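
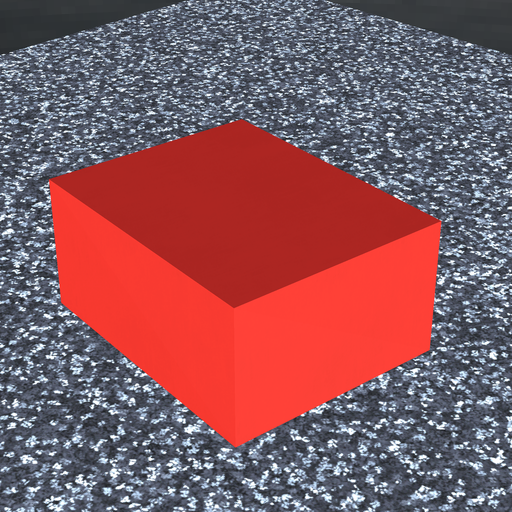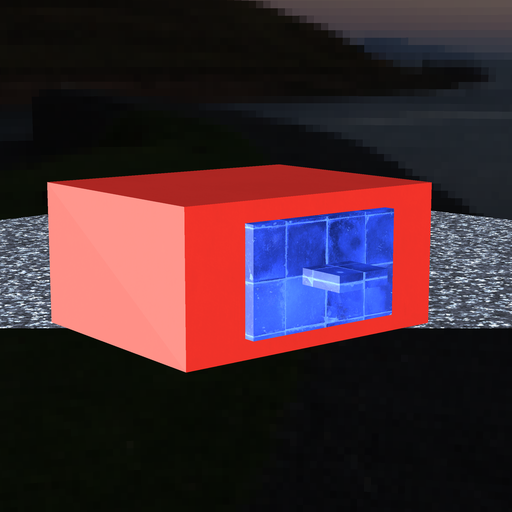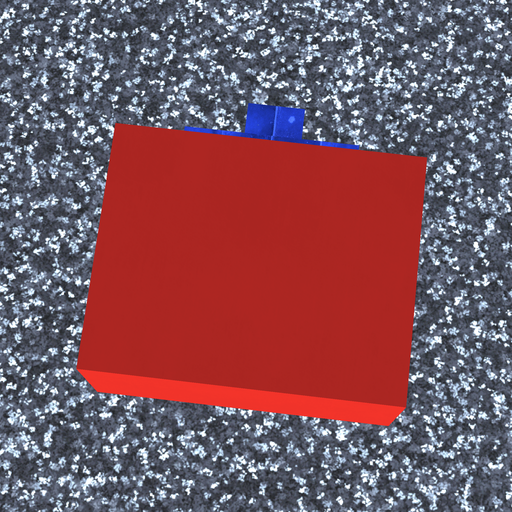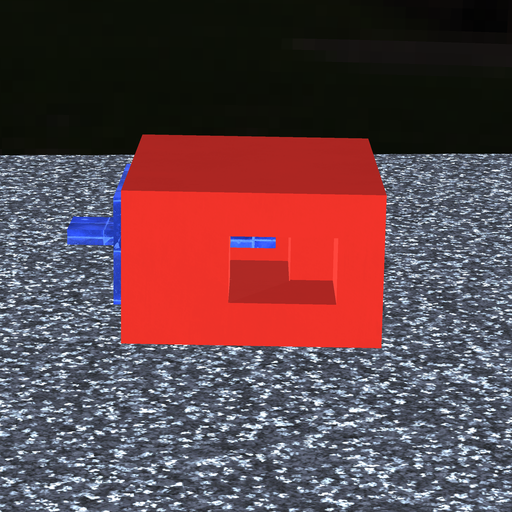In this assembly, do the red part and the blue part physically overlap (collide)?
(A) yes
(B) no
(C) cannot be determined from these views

(B) no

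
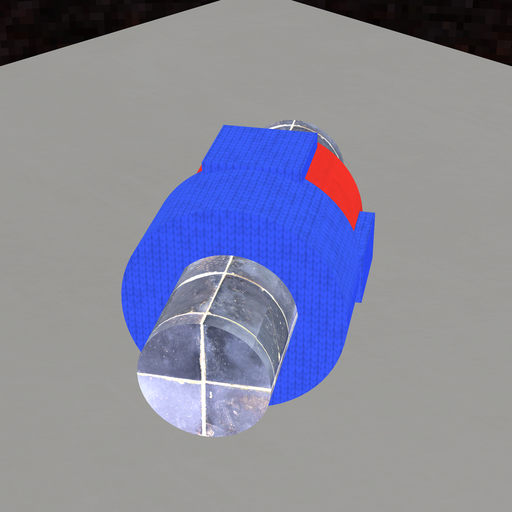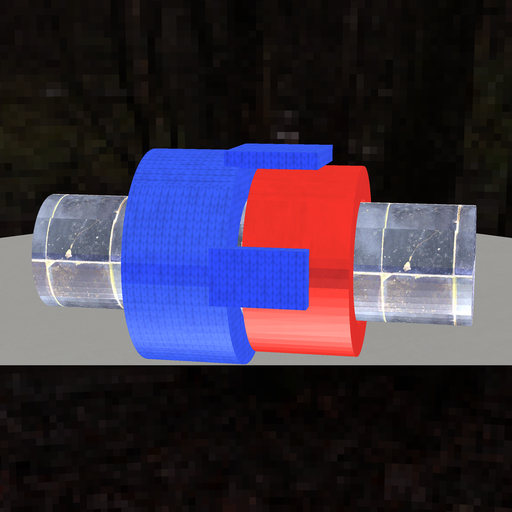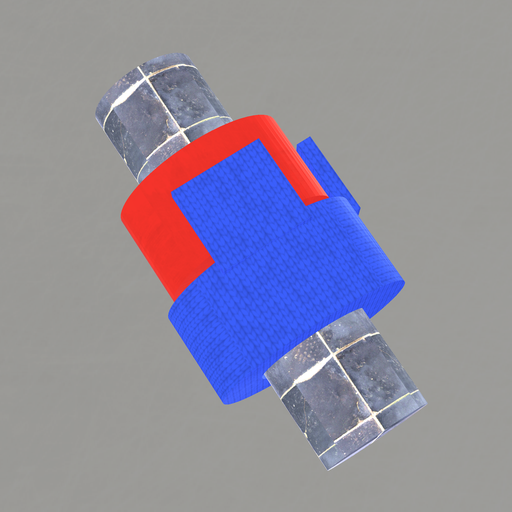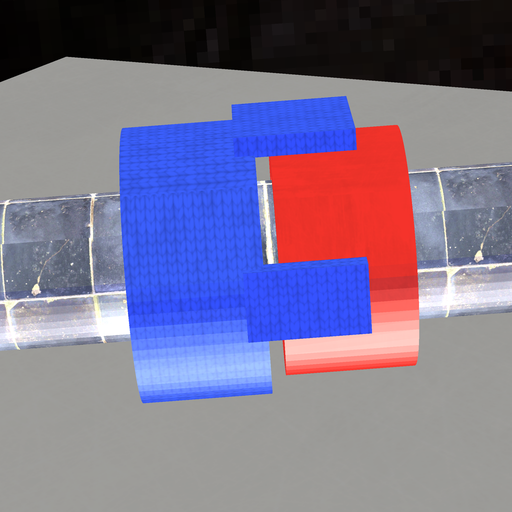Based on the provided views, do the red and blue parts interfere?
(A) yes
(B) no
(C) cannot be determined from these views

(B) no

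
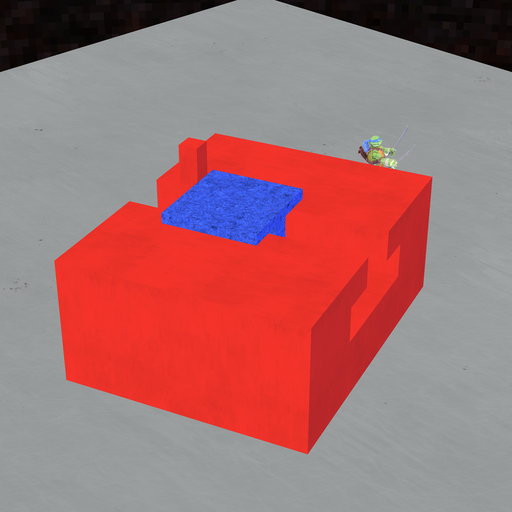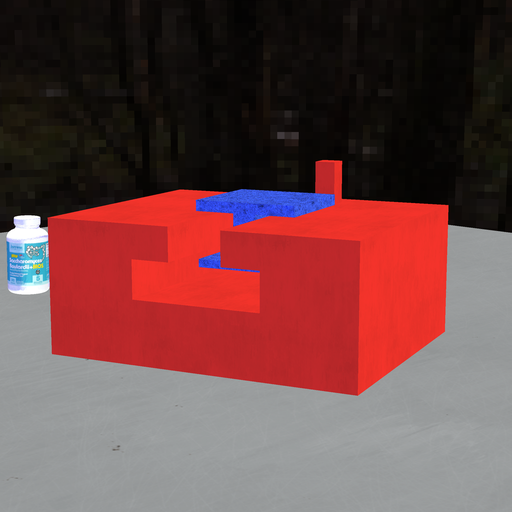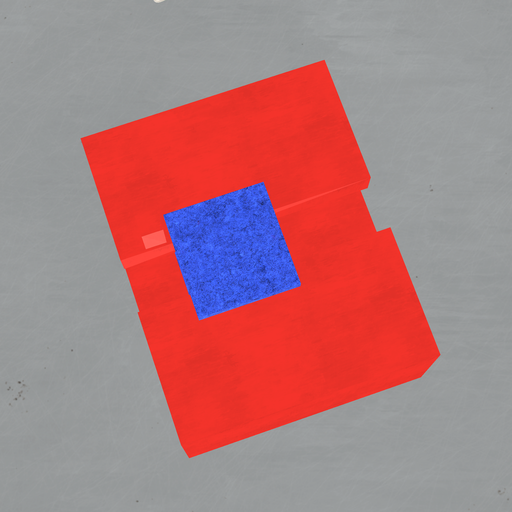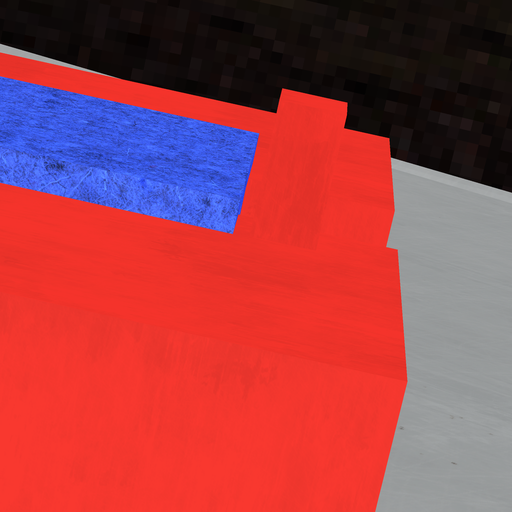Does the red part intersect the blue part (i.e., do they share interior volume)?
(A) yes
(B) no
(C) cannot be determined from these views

(B) no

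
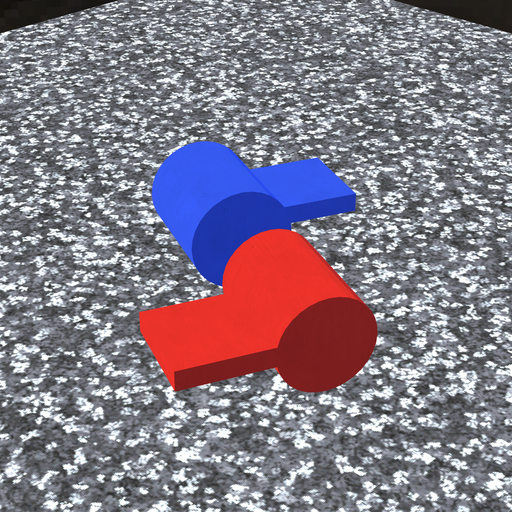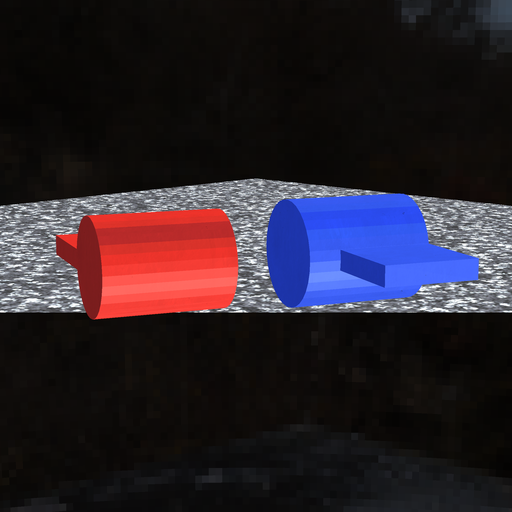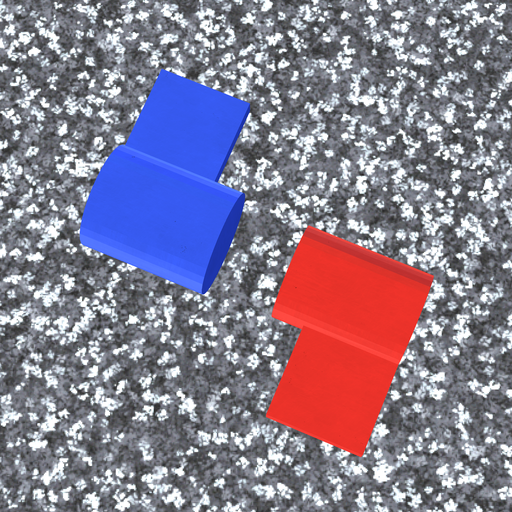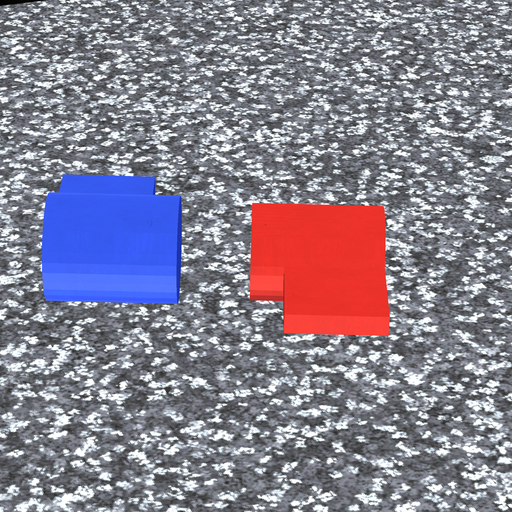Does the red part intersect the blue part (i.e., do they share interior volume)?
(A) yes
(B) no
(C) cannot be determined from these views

(B) no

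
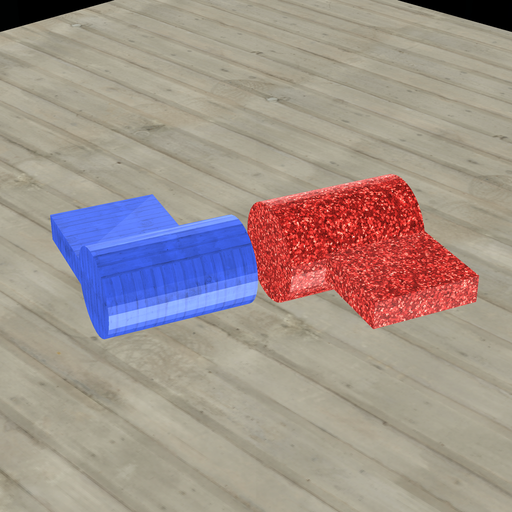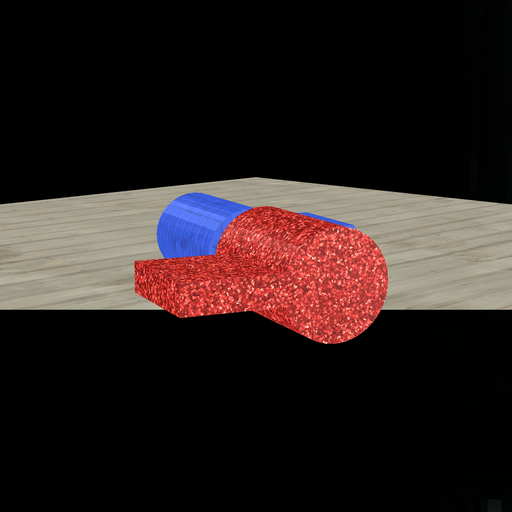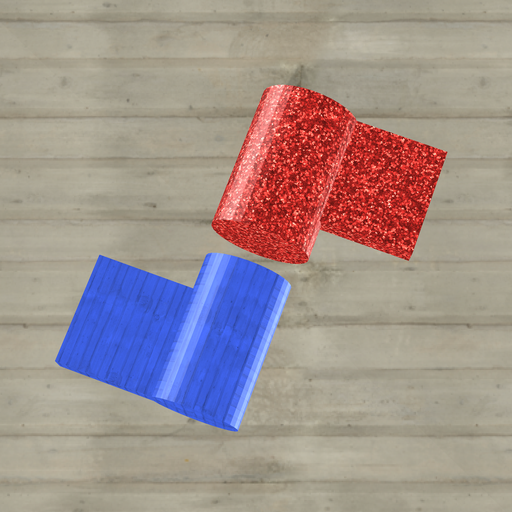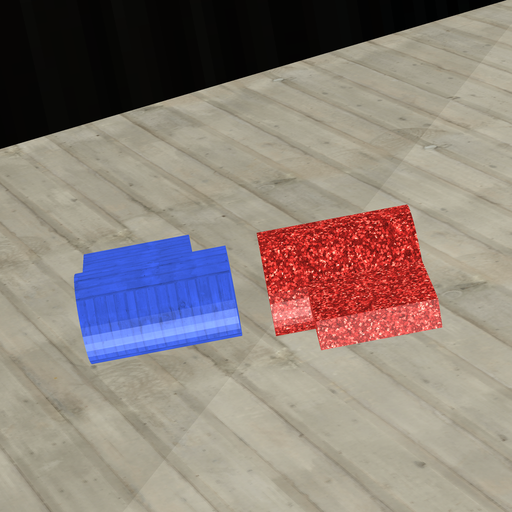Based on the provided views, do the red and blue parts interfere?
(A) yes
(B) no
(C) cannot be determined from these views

(B) no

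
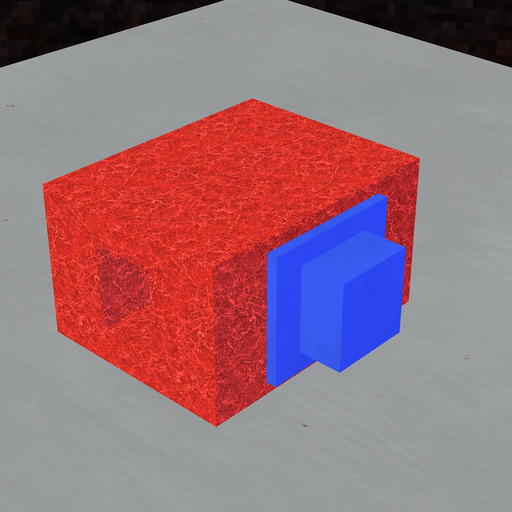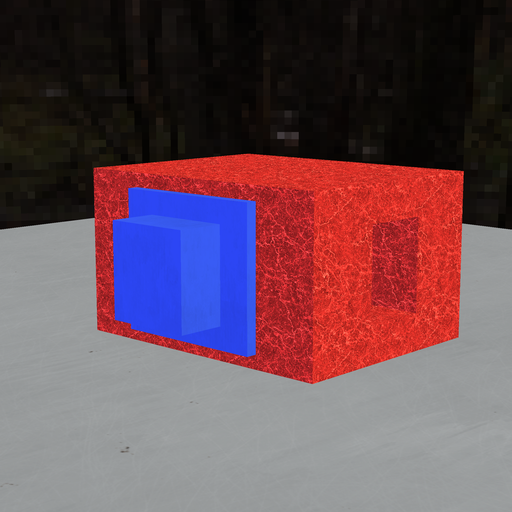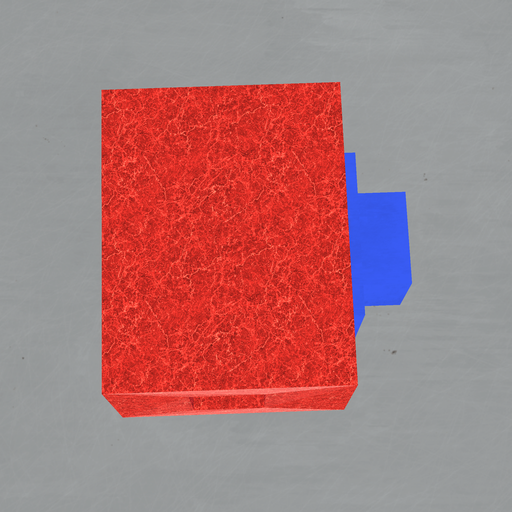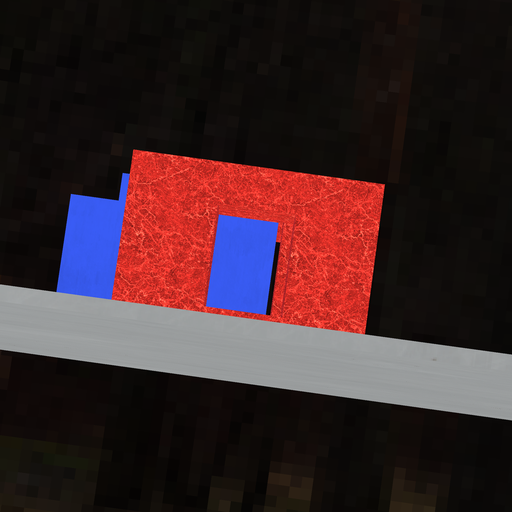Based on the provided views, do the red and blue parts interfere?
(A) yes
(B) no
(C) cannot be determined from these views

(B) no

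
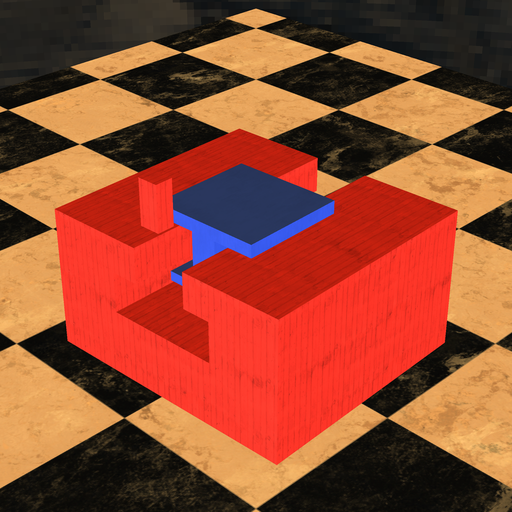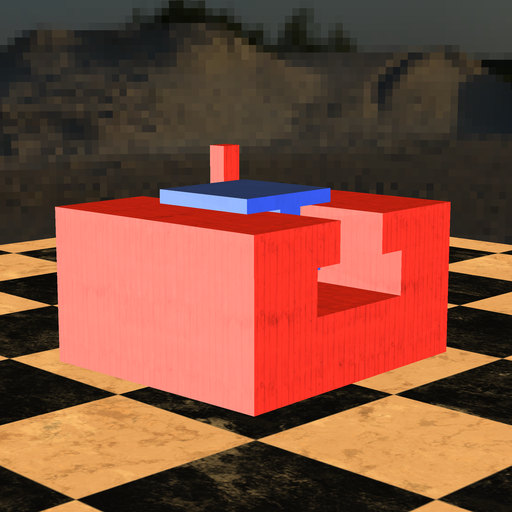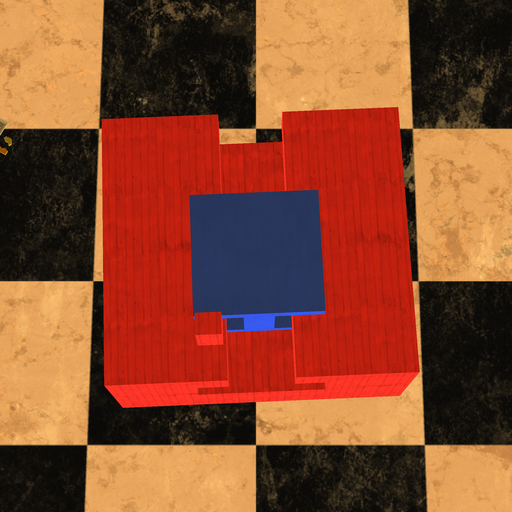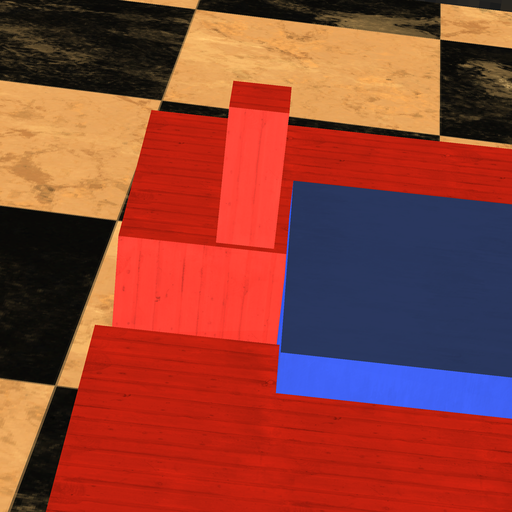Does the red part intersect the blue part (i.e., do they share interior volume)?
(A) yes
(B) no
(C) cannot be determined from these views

(B) no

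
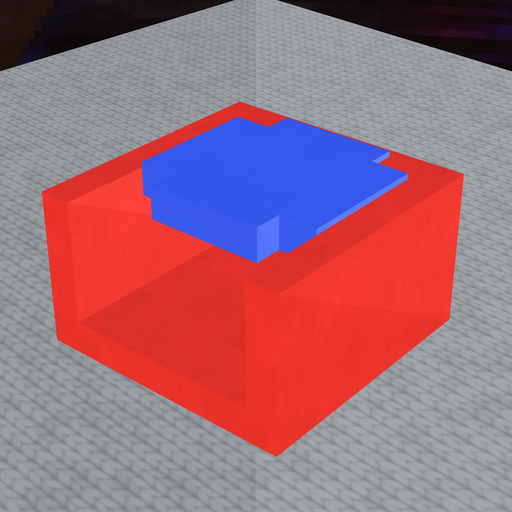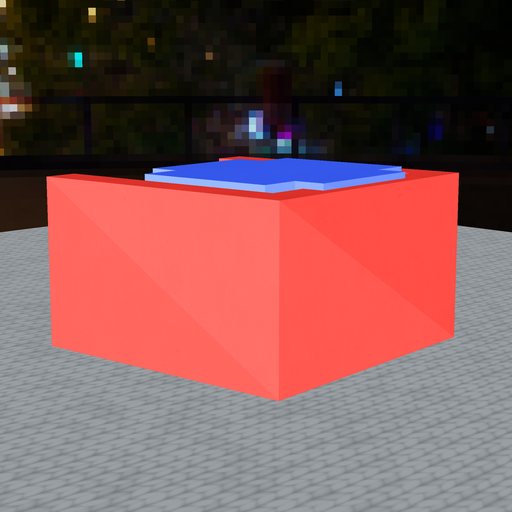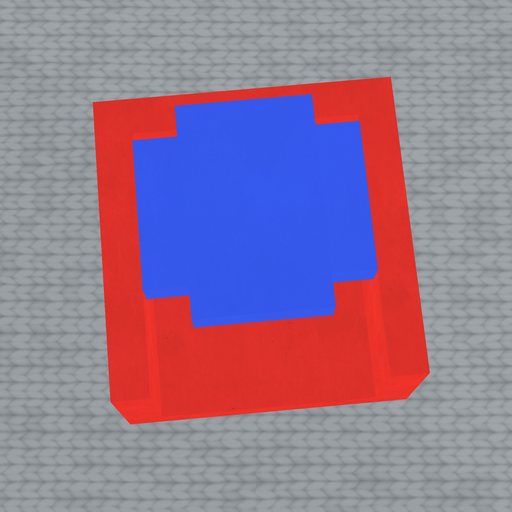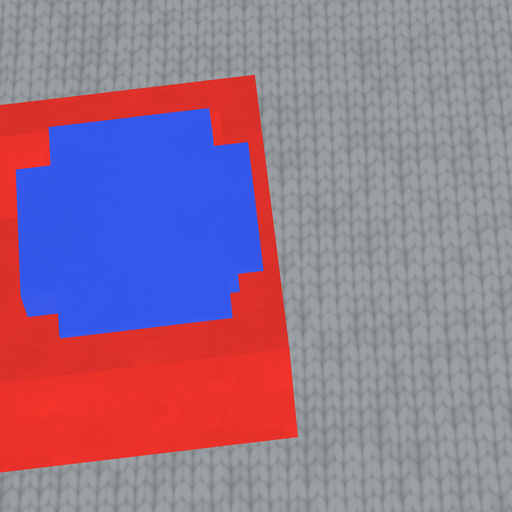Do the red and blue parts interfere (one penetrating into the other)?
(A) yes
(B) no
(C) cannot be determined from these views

(A) yes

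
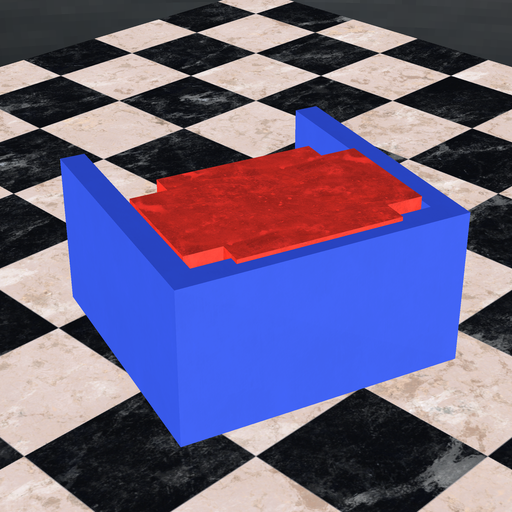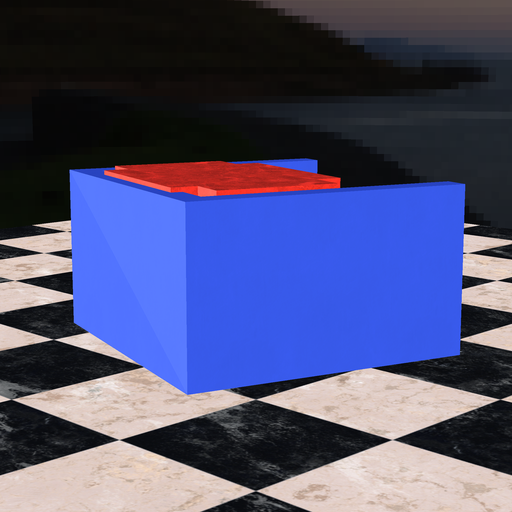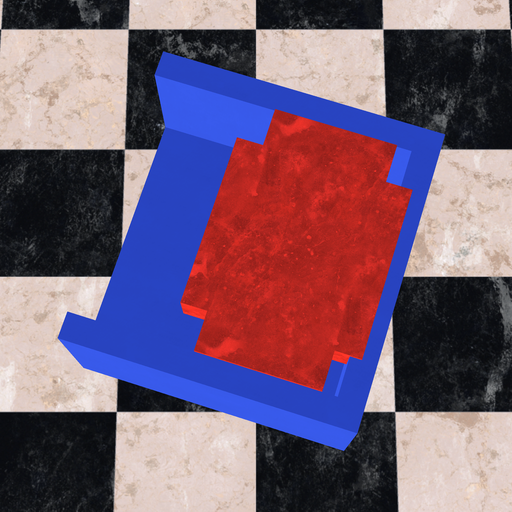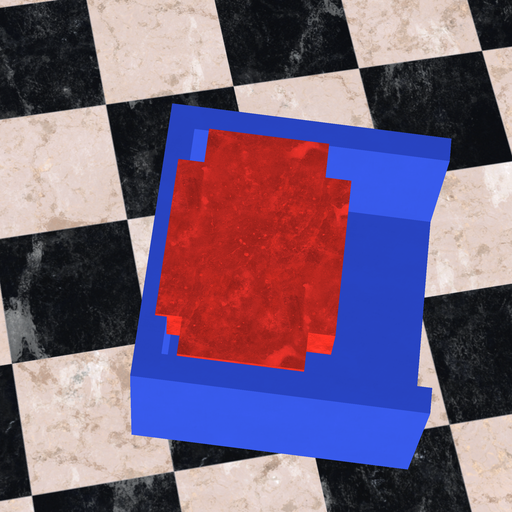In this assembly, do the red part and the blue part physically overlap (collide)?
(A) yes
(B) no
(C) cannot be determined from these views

(A) yes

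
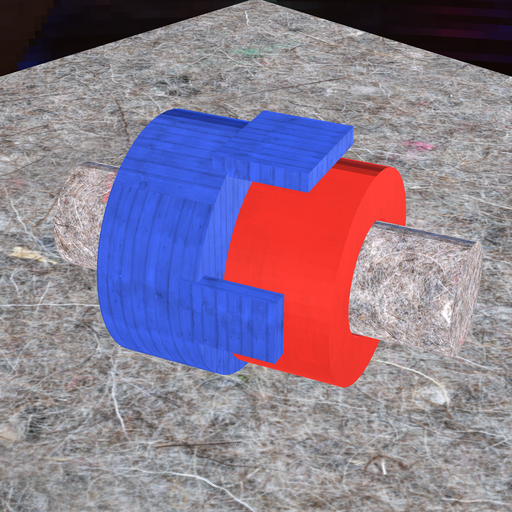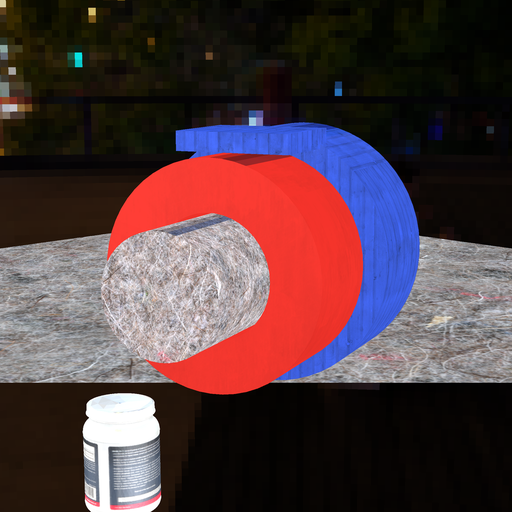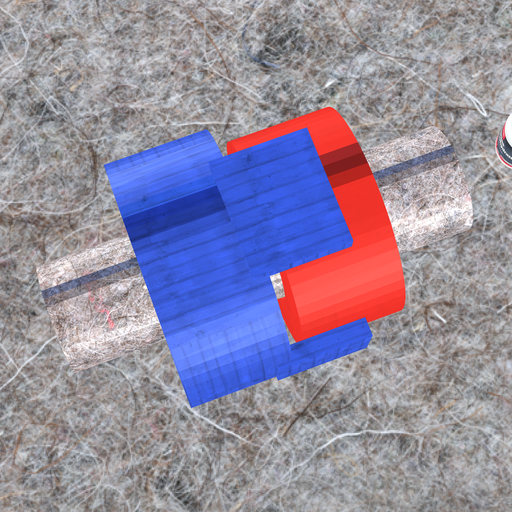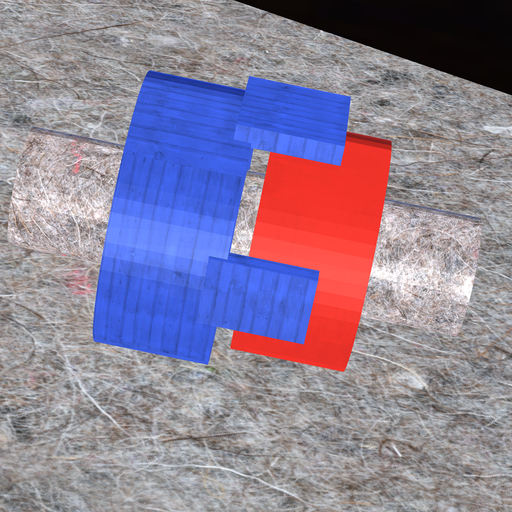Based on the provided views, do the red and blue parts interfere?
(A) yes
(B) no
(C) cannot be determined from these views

(B) no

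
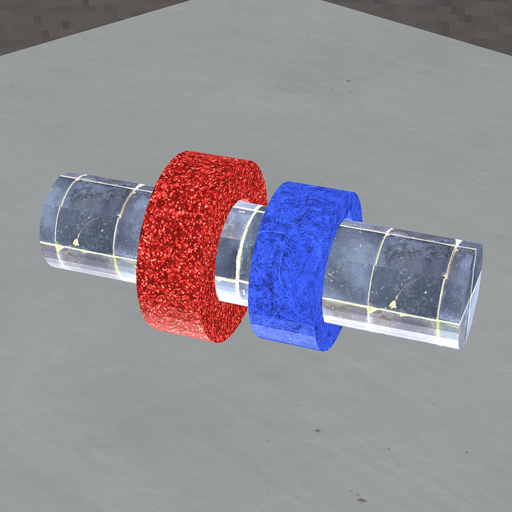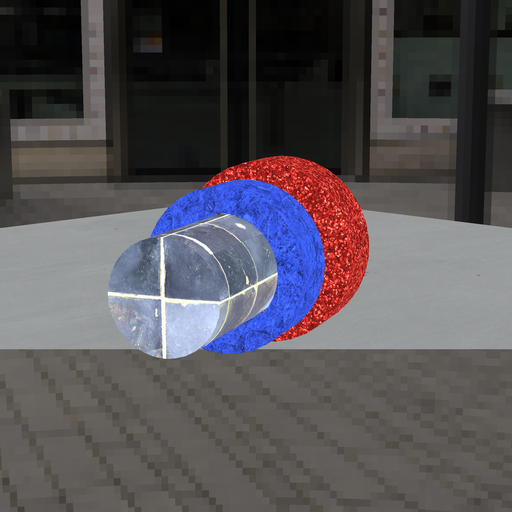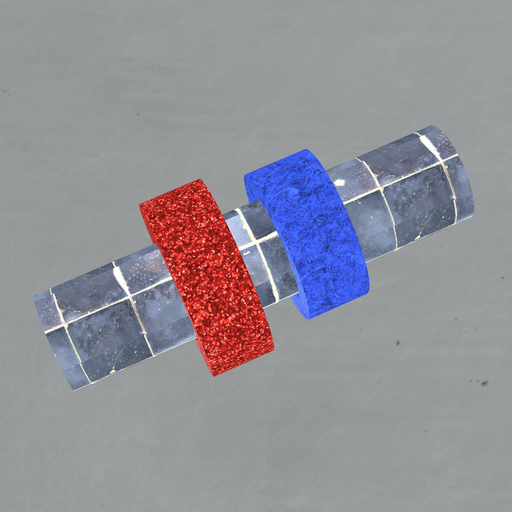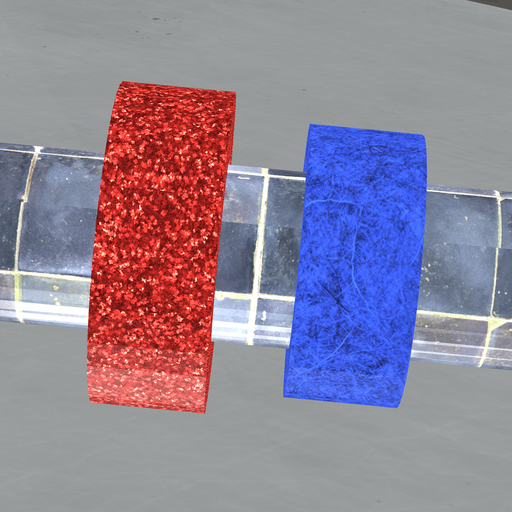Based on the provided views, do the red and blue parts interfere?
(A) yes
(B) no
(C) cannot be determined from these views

(B) no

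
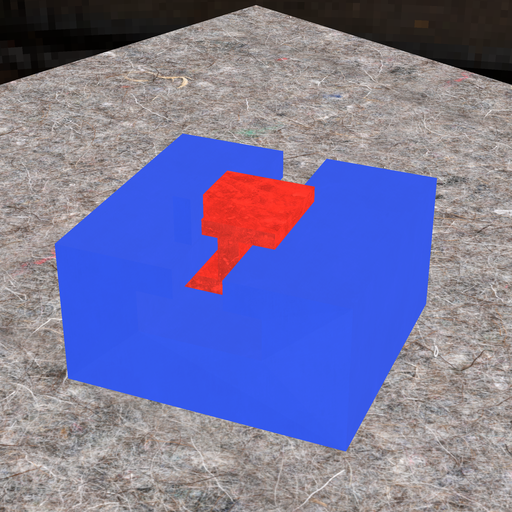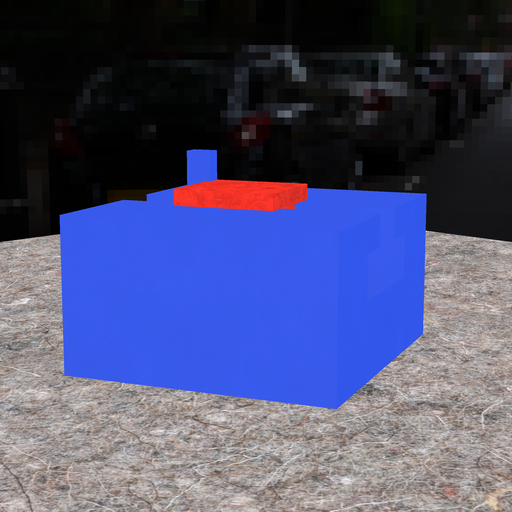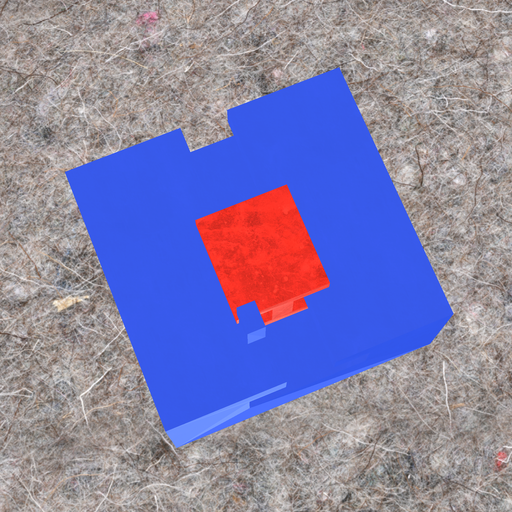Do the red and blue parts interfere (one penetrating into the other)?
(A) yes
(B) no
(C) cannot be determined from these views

(A) yes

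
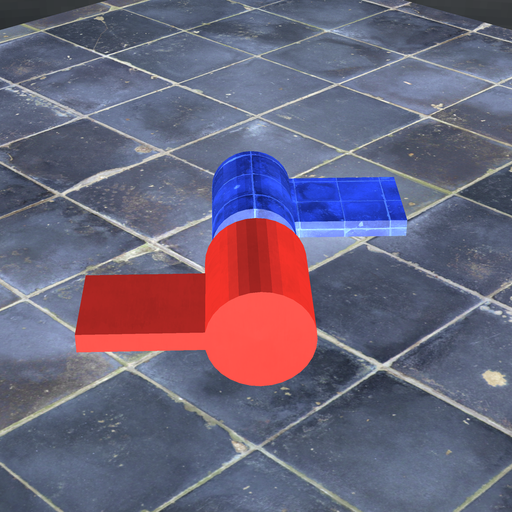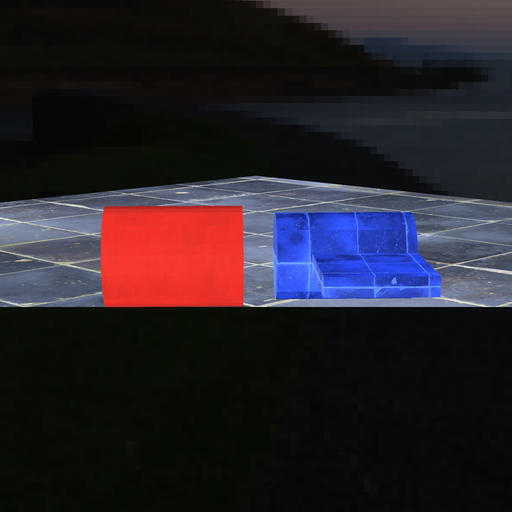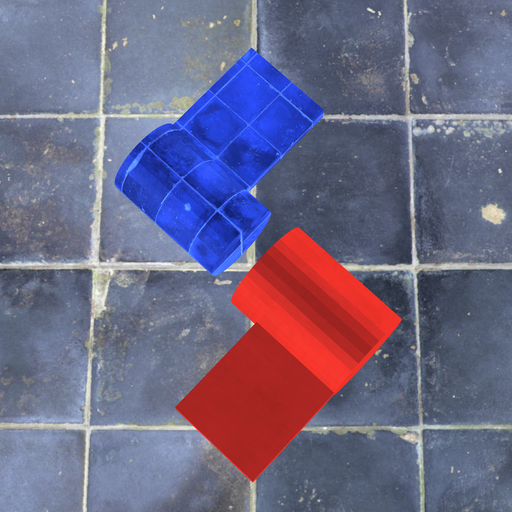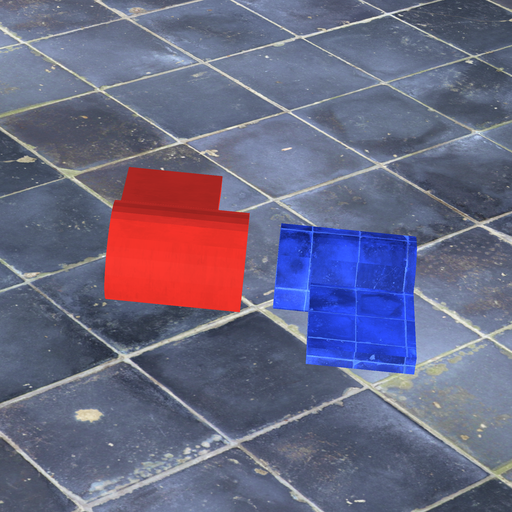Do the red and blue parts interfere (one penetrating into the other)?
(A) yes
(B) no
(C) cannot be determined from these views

(B) no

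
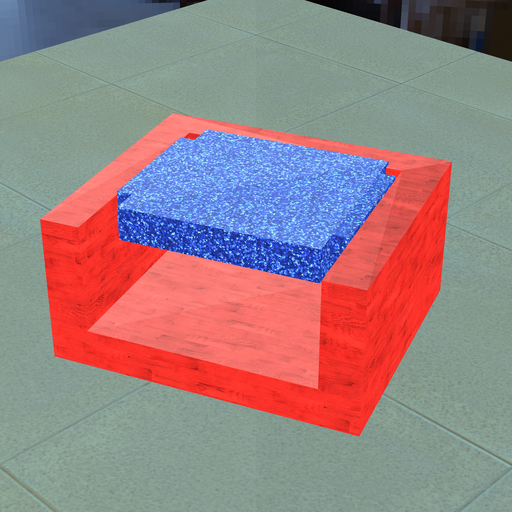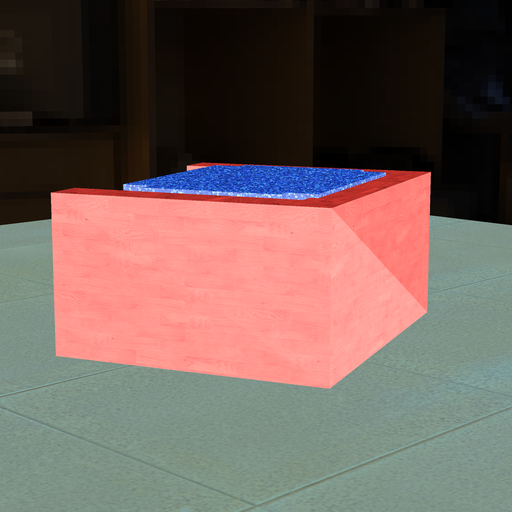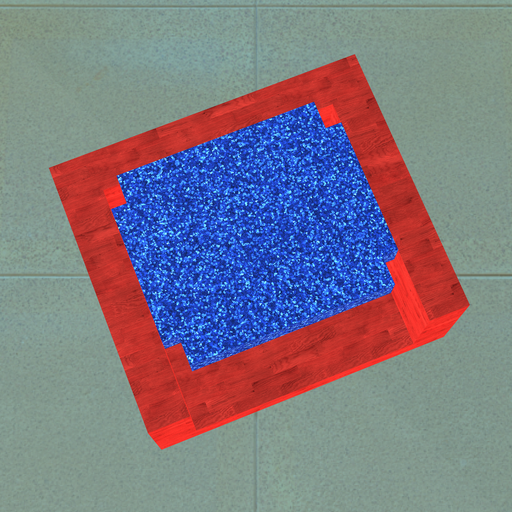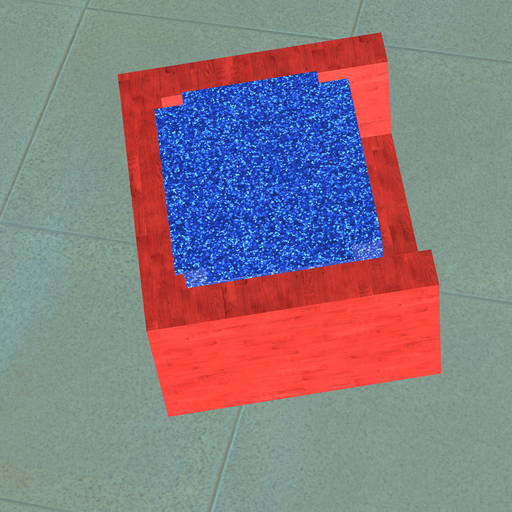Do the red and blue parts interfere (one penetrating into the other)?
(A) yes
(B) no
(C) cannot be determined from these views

(A) yes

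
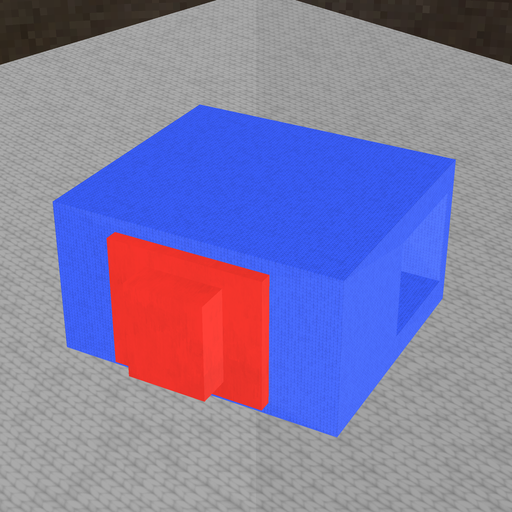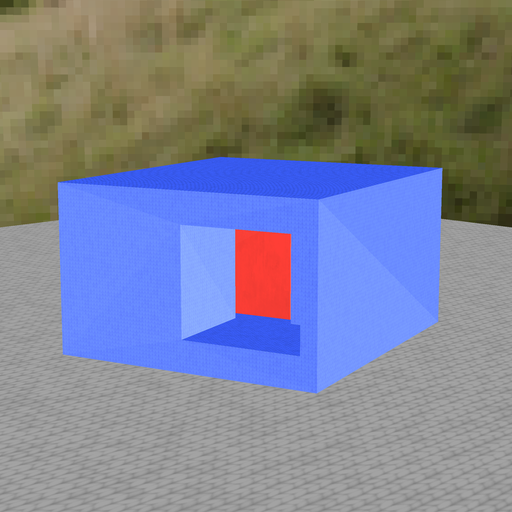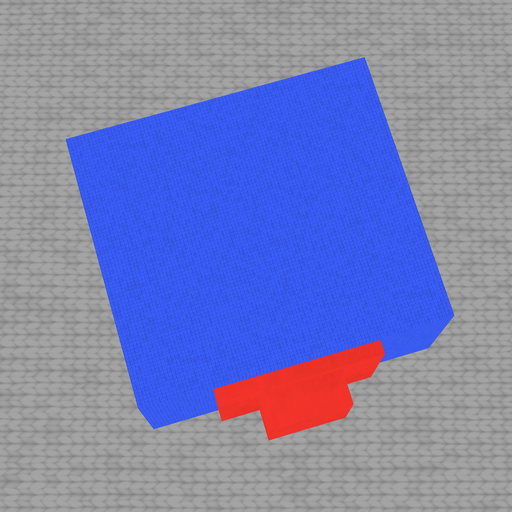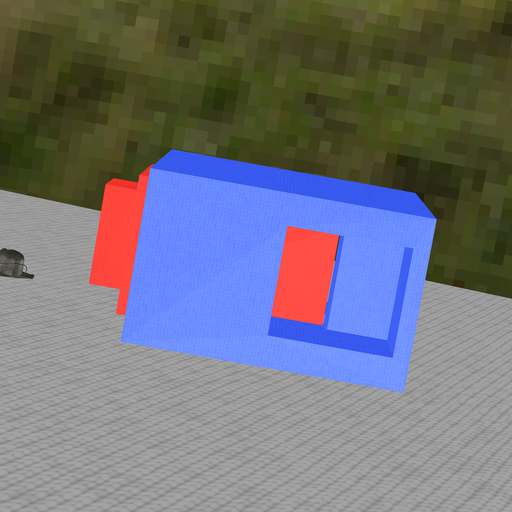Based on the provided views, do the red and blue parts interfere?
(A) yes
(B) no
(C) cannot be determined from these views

(B) no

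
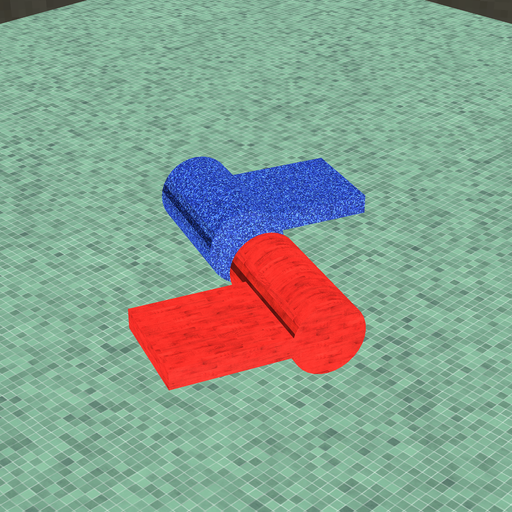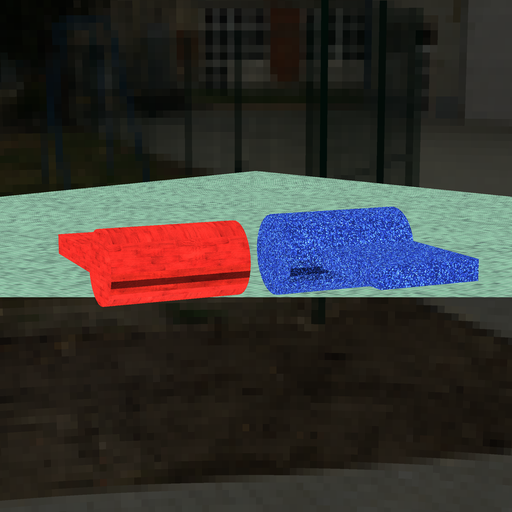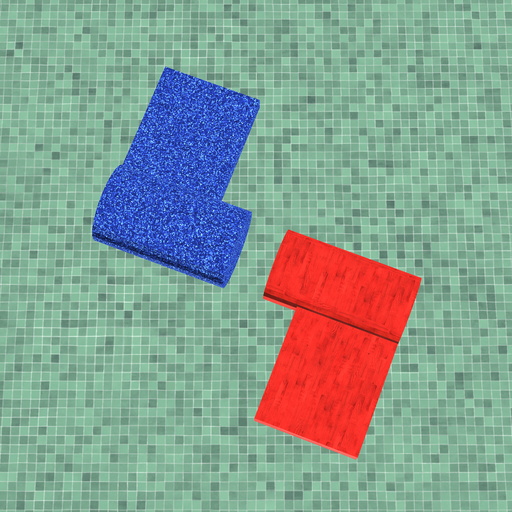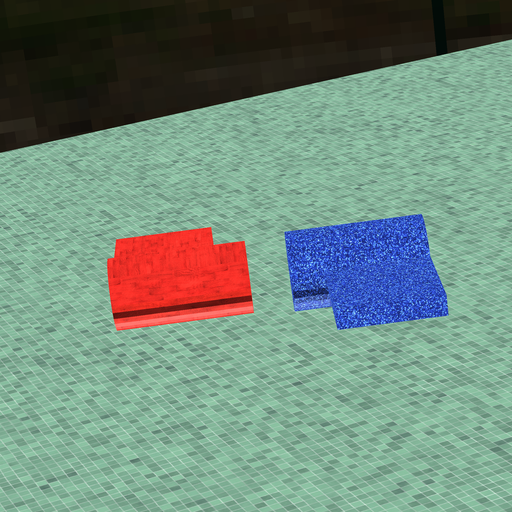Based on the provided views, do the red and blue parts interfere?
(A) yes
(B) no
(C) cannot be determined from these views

(B) no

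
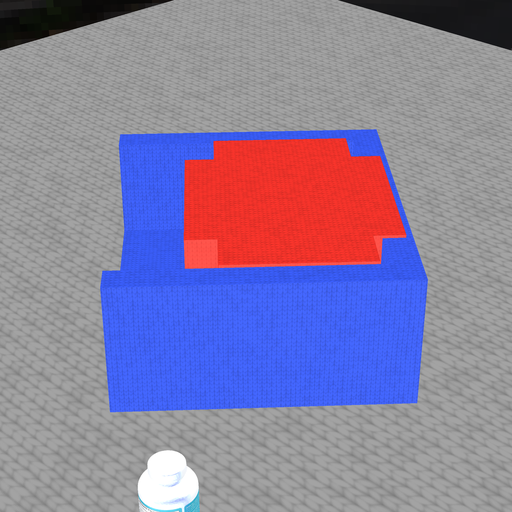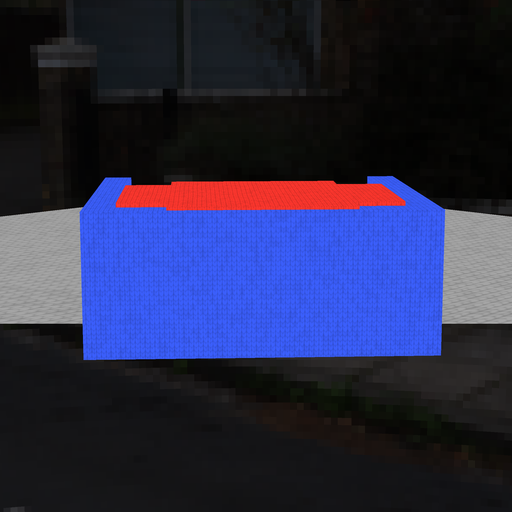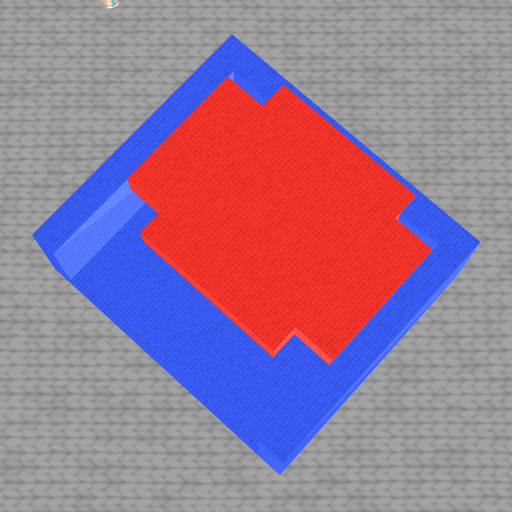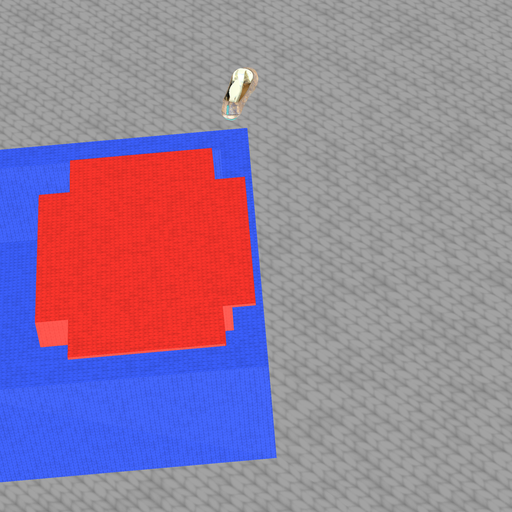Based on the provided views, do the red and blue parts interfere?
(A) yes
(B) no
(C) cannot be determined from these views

(A) yes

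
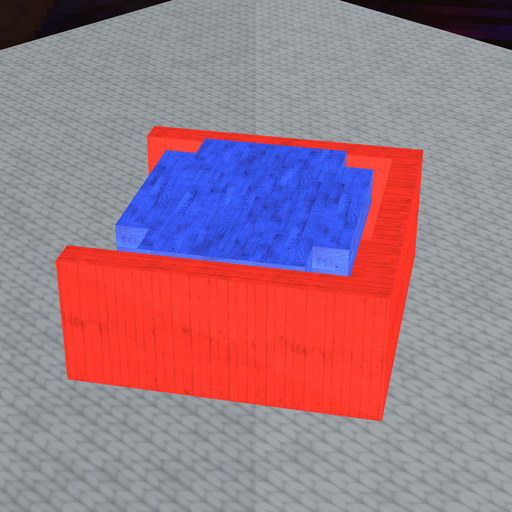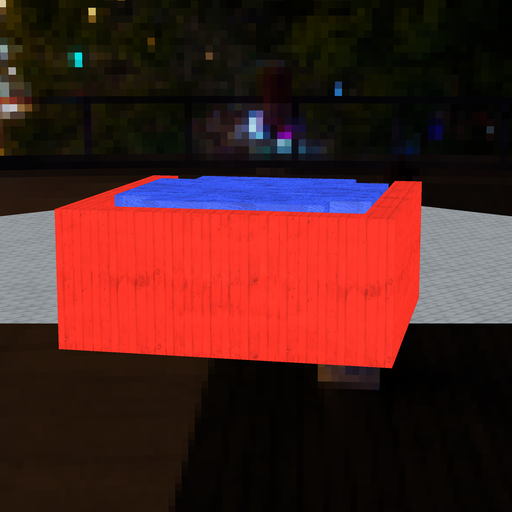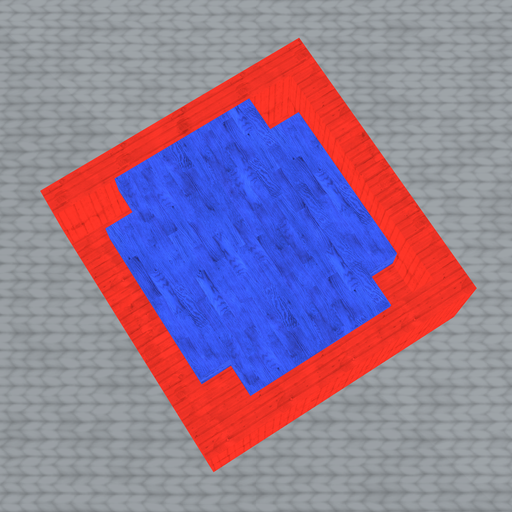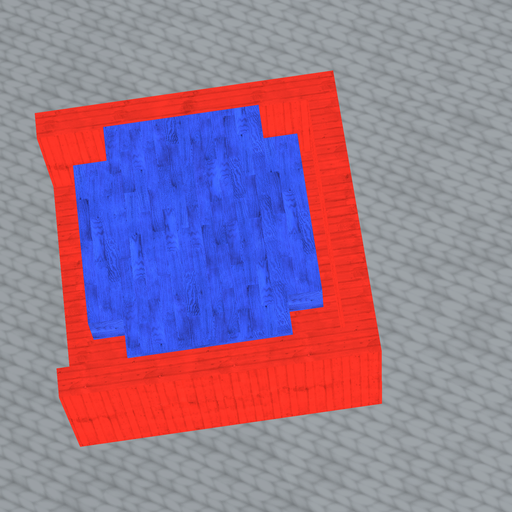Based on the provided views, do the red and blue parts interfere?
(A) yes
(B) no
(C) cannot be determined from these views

(B) no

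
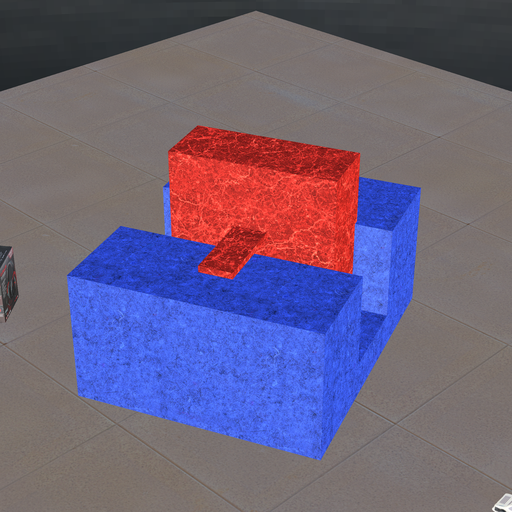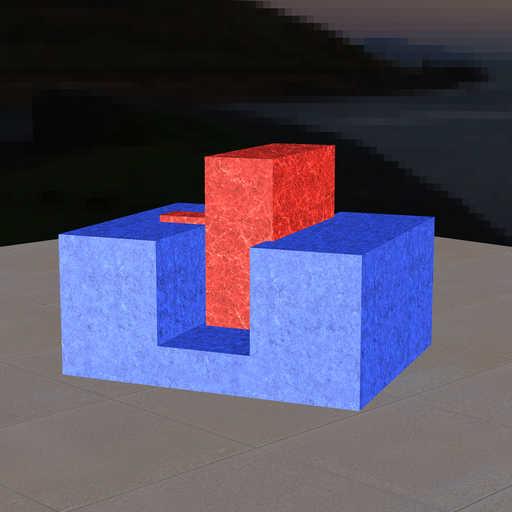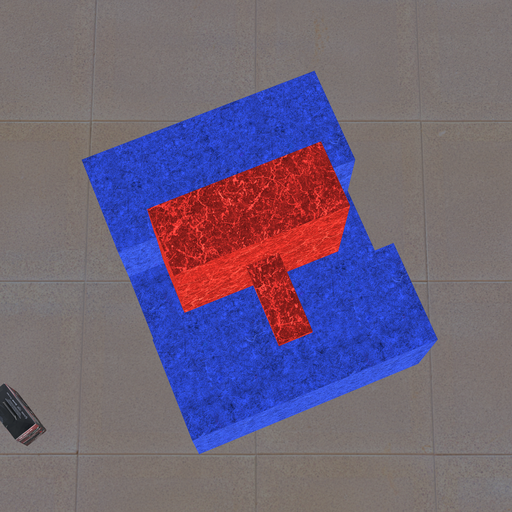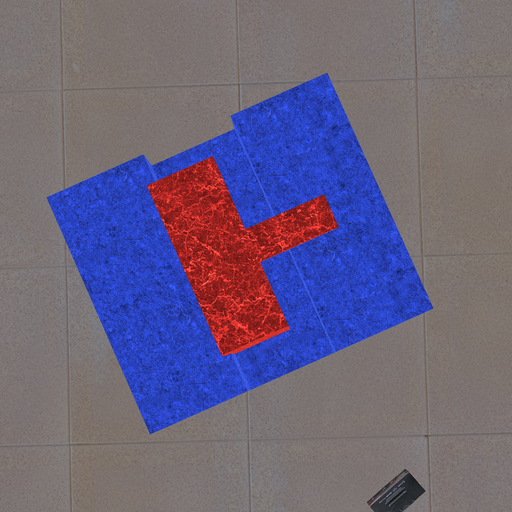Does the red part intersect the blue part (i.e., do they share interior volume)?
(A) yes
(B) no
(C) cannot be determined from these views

(A) yes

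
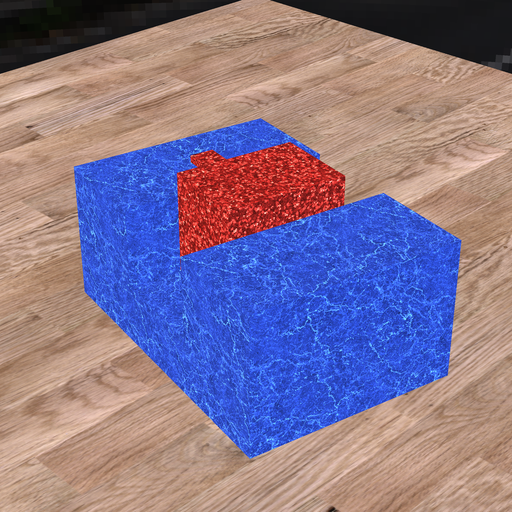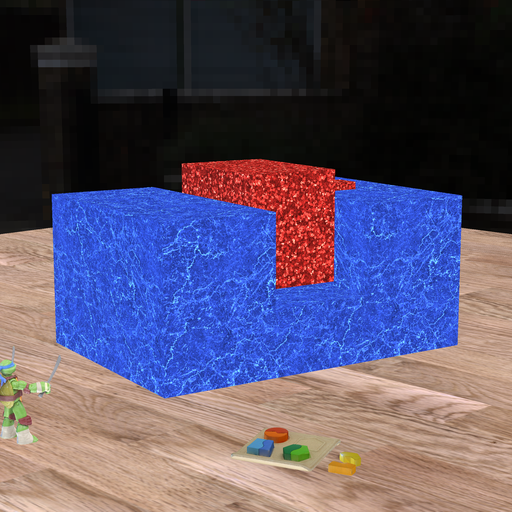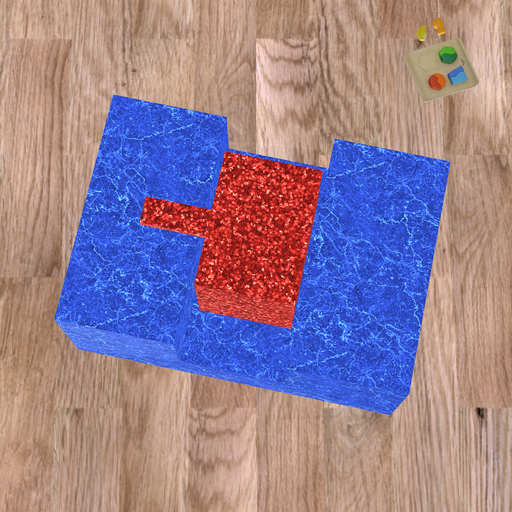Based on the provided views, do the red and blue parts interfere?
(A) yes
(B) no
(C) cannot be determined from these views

(B) no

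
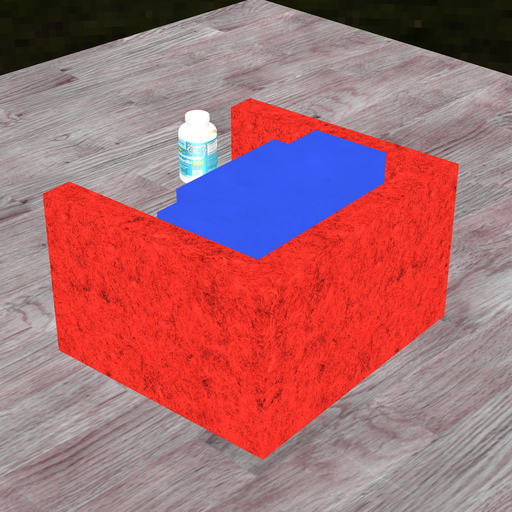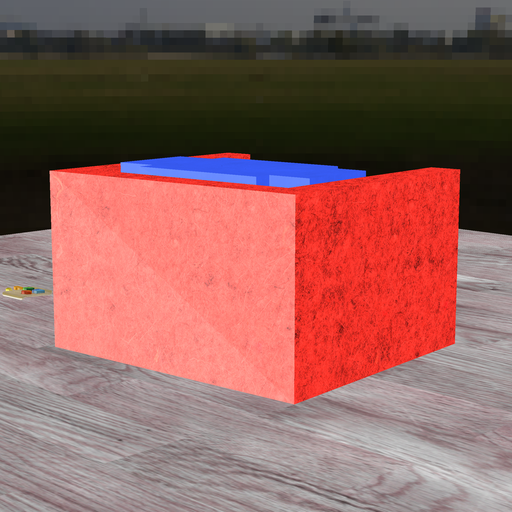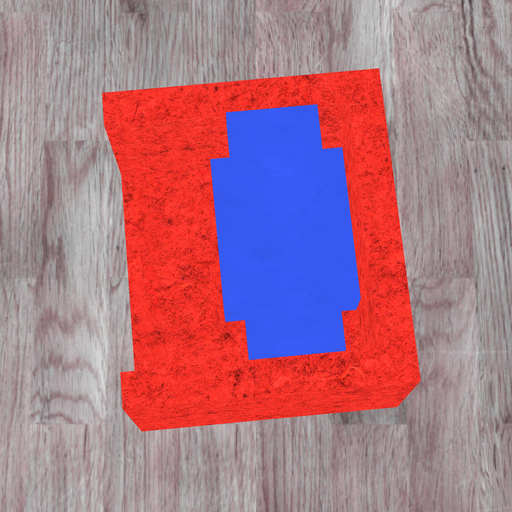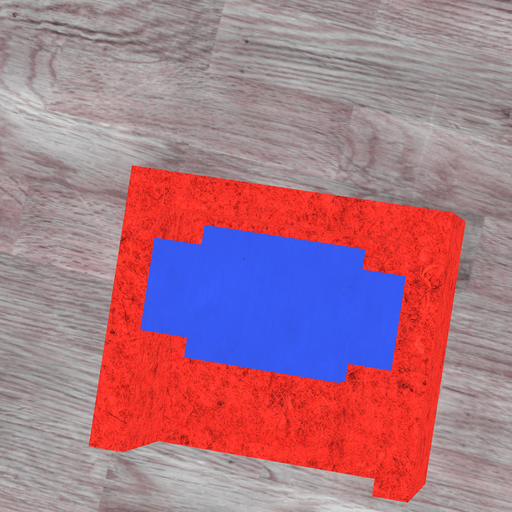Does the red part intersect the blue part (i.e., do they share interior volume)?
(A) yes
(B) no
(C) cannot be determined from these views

(B) no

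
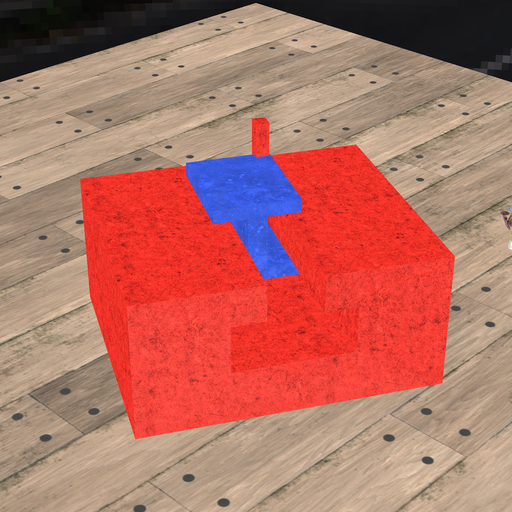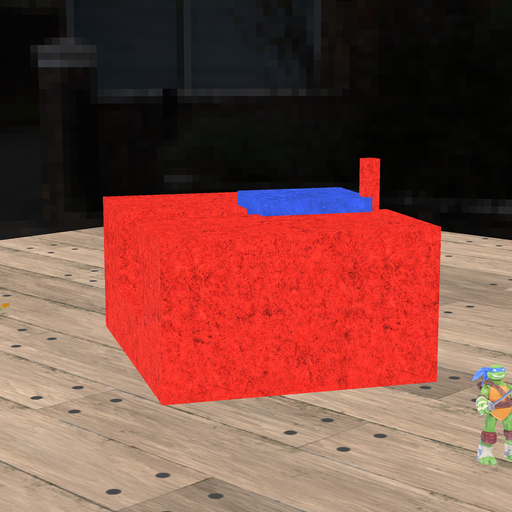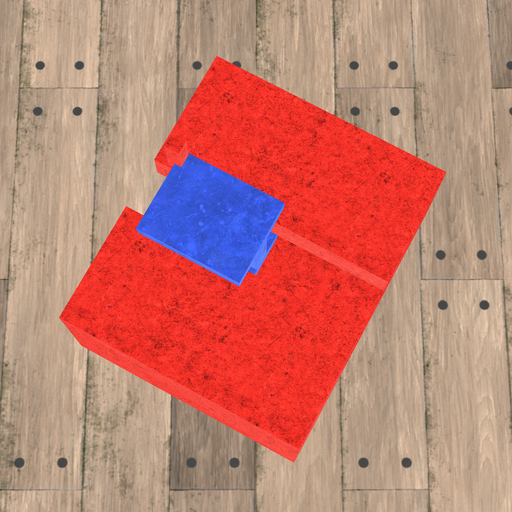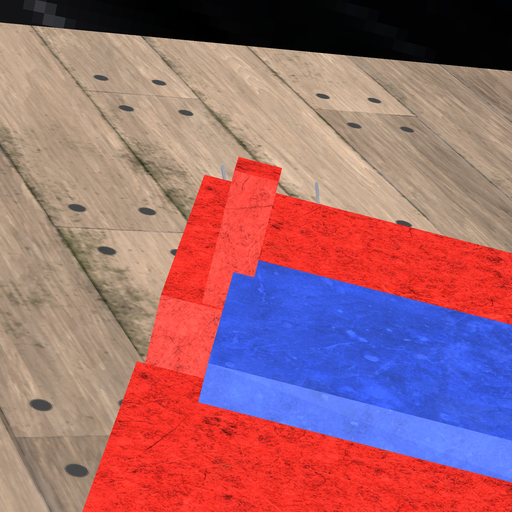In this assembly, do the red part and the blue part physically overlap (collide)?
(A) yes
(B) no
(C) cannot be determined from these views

(A) yes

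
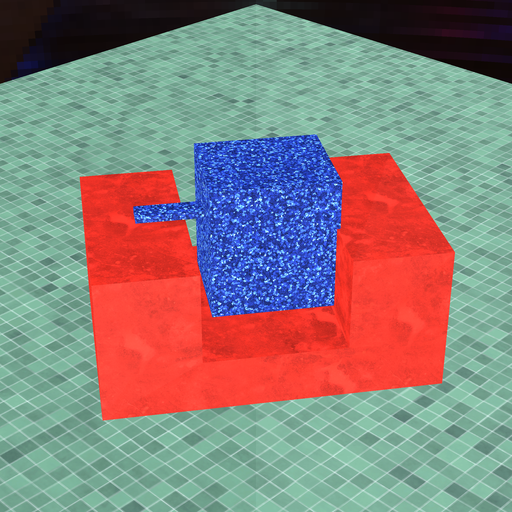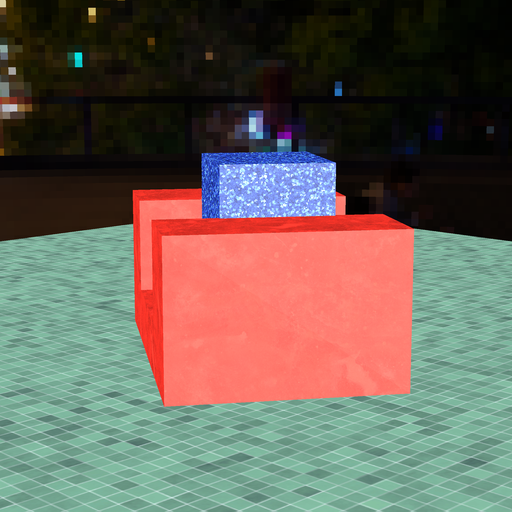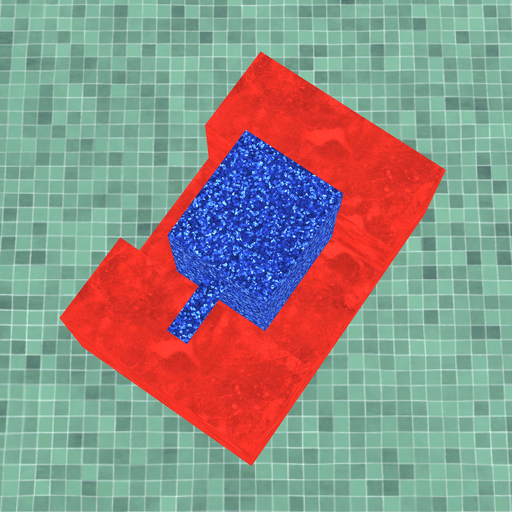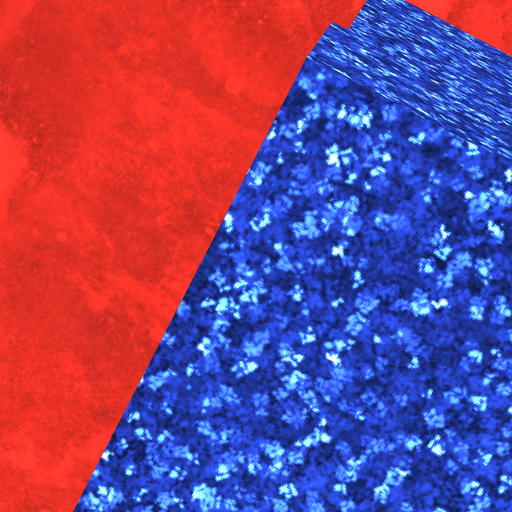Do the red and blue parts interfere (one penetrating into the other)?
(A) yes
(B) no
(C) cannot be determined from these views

(A) yes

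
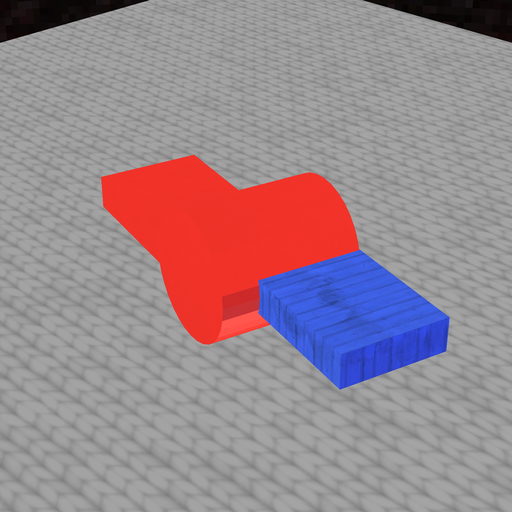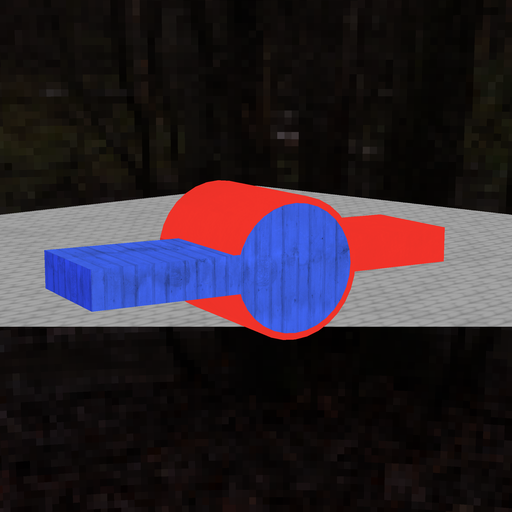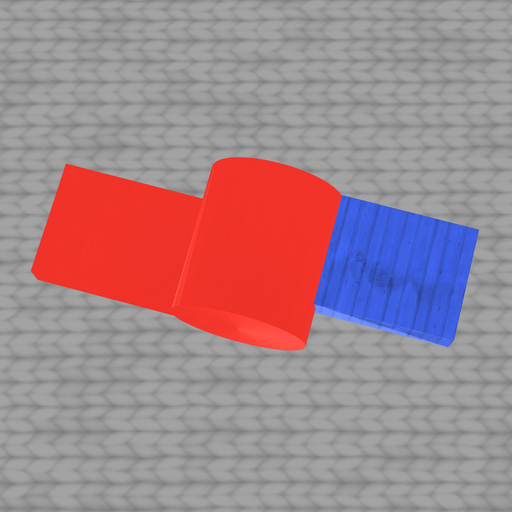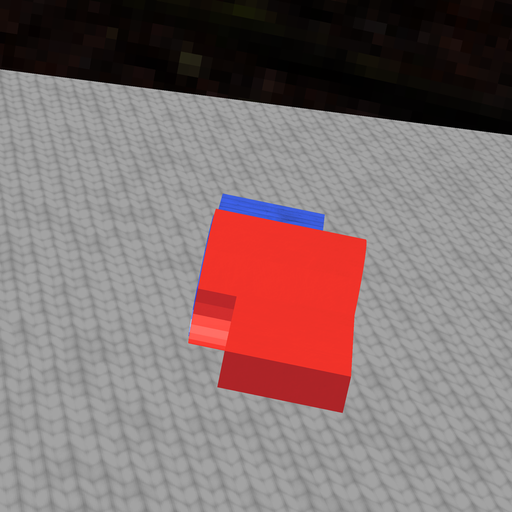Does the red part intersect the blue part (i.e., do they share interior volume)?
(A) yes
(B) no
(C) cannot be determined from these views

(A) yes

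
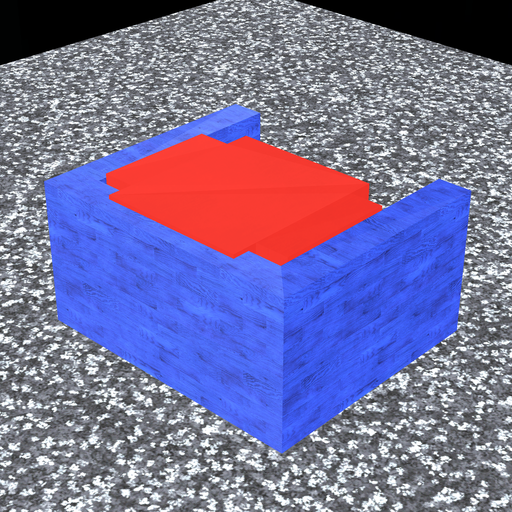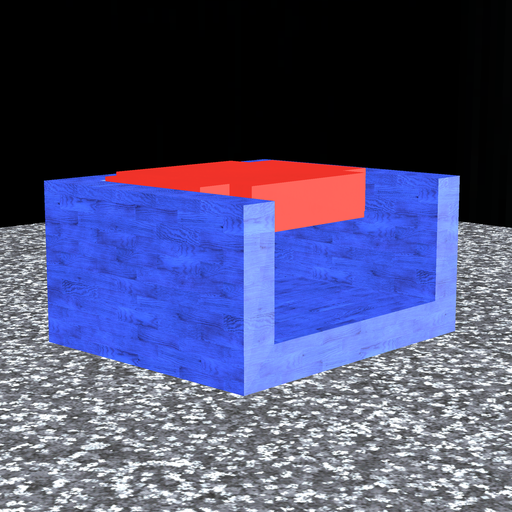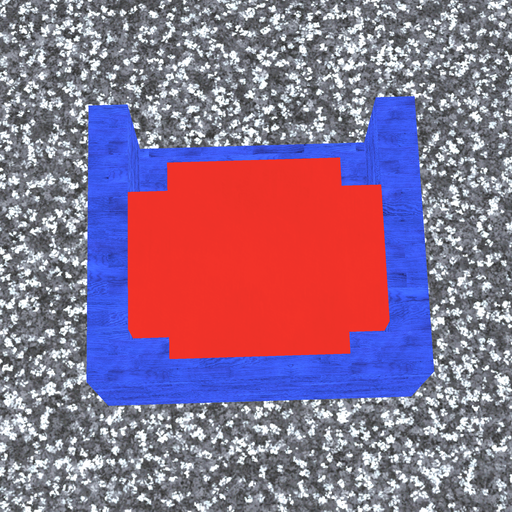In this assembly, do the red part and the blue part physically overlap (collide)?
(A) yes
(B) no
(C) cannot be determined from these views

(A) yes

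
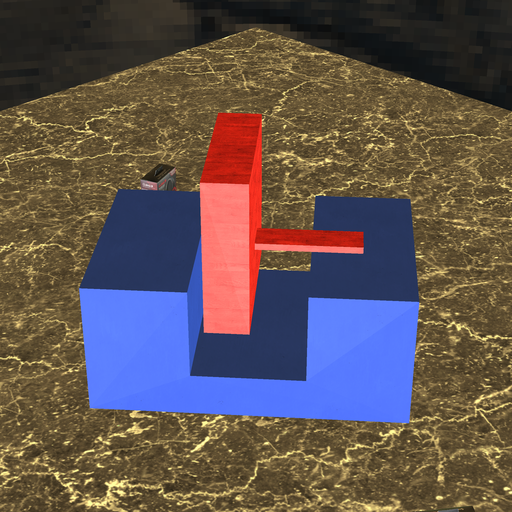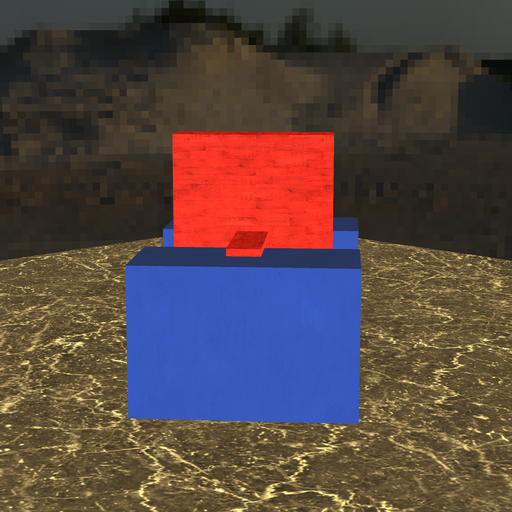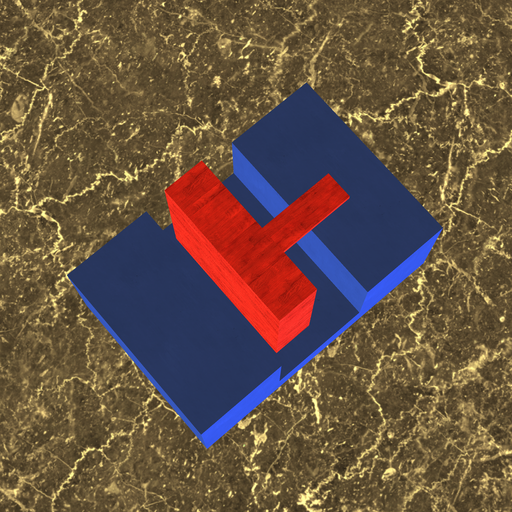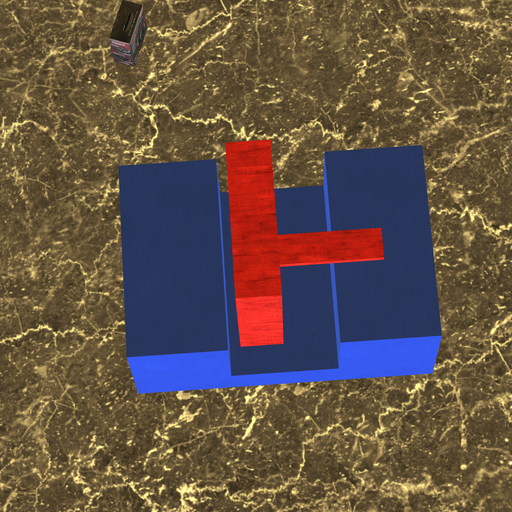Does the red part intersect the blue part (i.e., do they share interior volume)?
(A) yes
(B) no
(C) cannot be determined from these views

(B) no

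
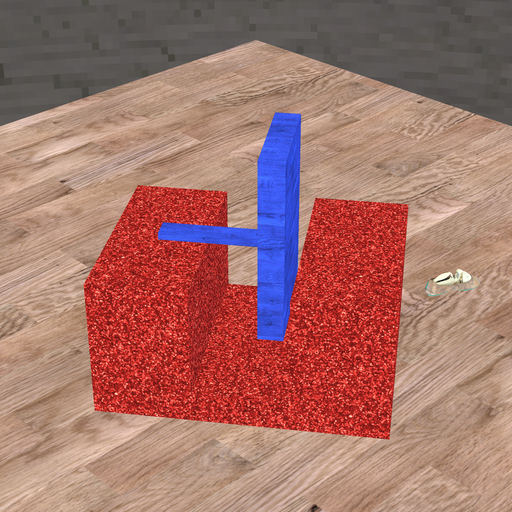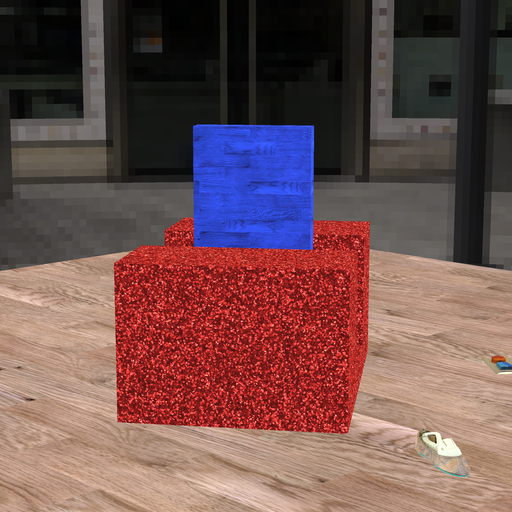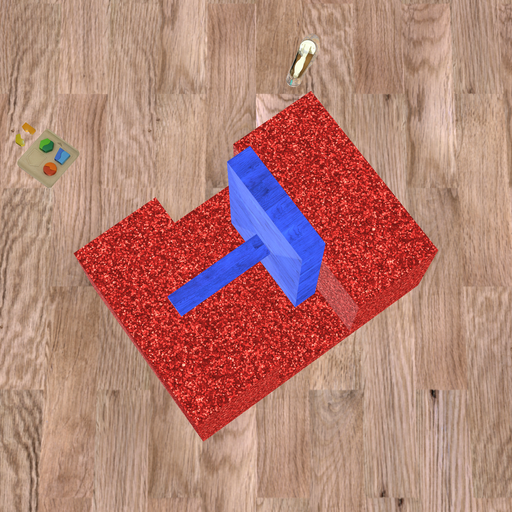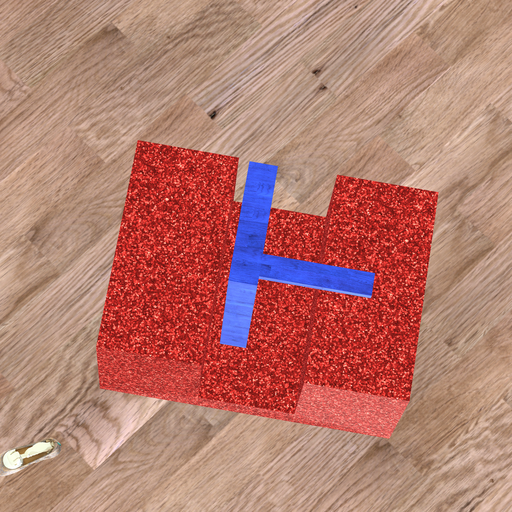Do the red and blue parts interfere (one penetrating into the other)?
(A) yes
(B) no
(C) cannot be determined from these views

(B) no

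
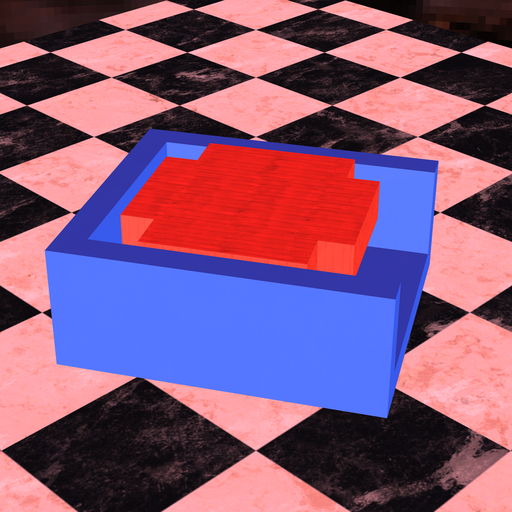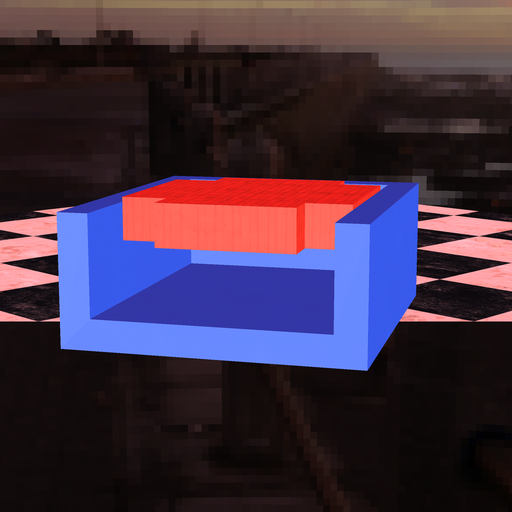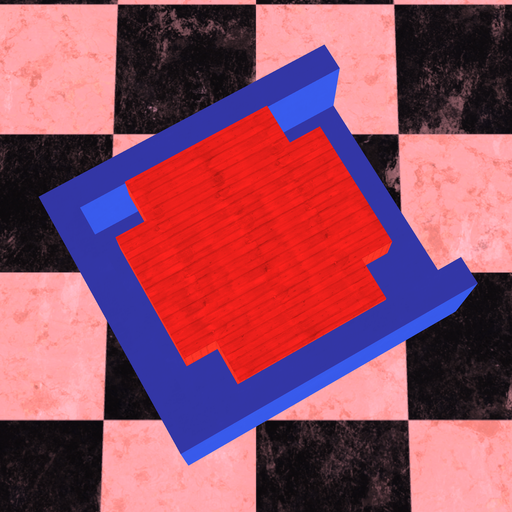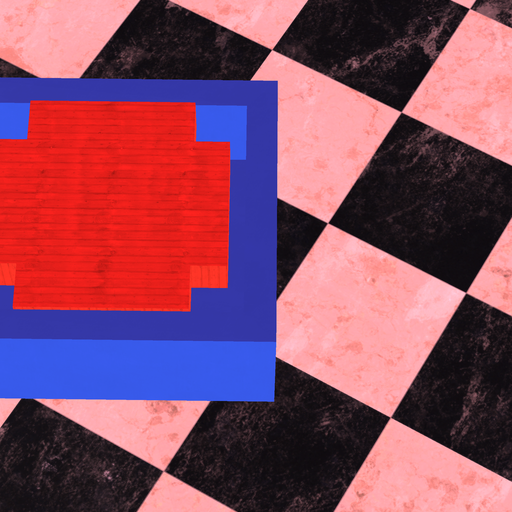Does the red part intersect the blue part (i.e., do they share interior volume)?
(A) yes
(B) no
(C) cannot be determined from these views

(B) no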